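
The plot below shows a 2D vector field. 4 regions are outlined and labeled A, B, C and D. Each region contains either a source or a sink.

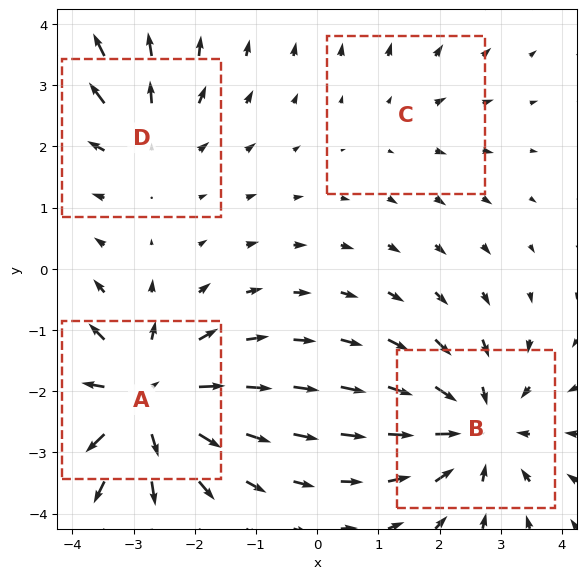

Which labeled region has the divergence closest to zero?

Divergence at each region's feature centre — A: about +6, B: about -4, C: about +2, D: about +3. Region C is closest to zero.

C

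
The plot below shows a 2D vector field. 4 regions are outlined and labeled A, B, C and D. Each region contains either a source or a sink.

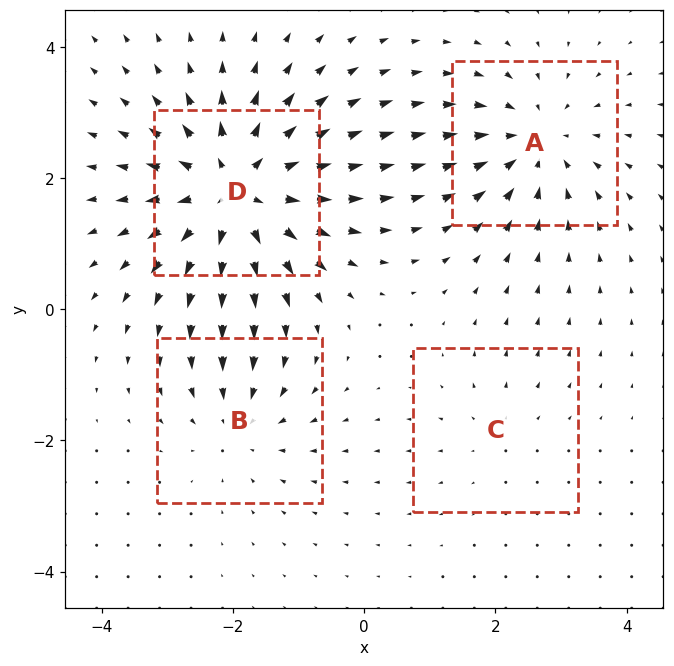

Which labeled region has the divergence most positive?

D

Divergence at each region's feature centre — A: about -4, B: about -3, C: about +2, D: about +7. Region D is most positive.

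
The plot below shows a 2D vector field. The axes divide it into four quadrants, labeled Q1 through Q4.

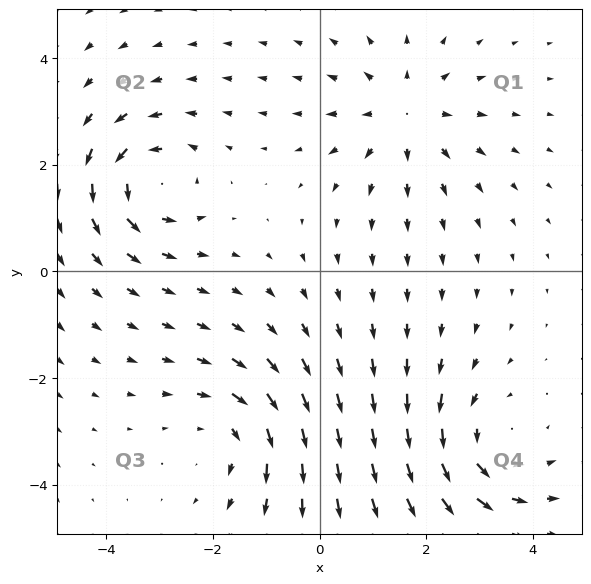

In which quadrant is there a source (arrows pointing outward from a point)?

Q1

The source sits at approximately (1.6, 2.9), which lies in quadrant Q1. The divergence there is about +3, positive as expected for a source.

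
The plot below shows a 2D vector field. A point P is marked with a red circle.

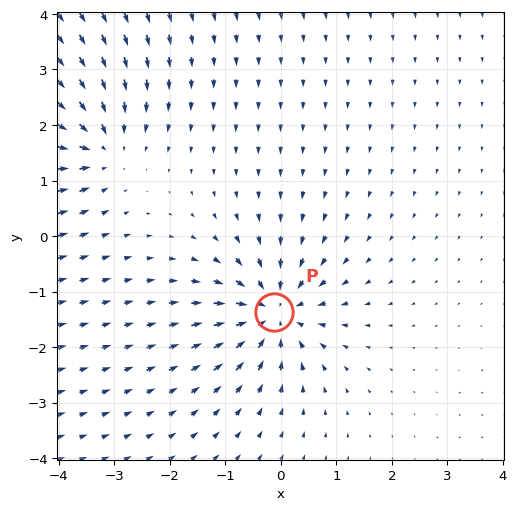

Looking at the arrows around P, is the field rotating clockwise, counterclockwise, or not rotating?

Near P at (-0.1, -1.4) the arrows show no circulation. The curl there is ≈0.

not rotating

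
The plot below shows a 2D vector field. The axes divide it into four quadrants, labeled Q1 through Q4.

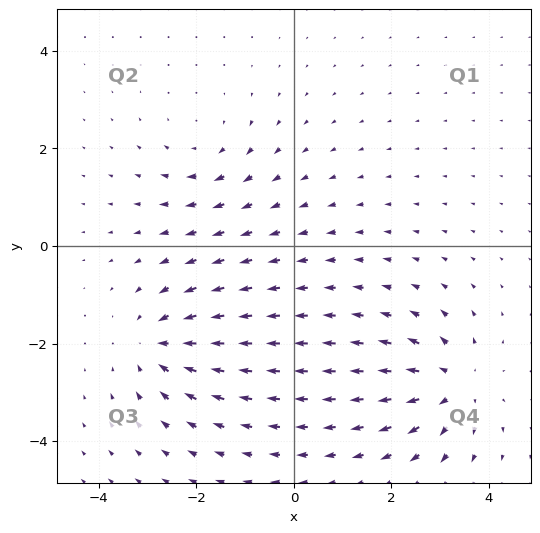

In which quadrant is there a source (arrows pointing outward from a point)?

The source sits at approximately (3.3, -2.8), which lies in quadrant Q4. The divergence there is about +5, positive as expected for a source.

Q4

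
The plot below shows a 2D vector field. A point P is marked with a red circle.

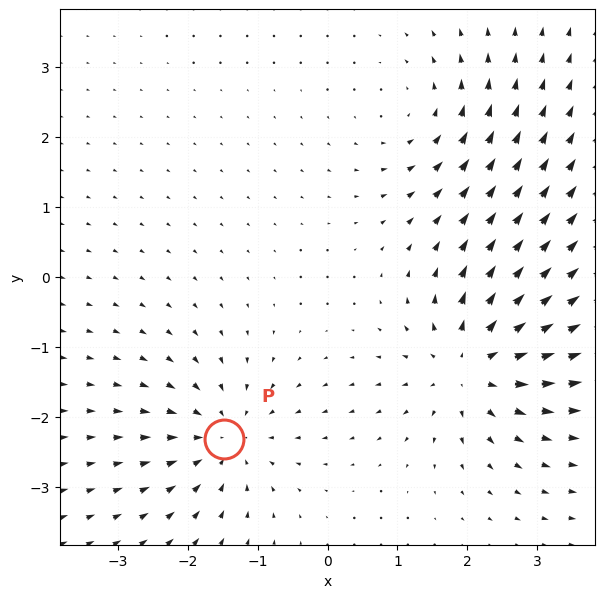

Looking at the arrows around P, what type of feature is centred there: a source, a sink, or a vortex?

At P (-1.5, -2.3) the arrows converge inward. Divergence about -4, curl ≈0 — negative divergence with near-zero curl is a sink.

sink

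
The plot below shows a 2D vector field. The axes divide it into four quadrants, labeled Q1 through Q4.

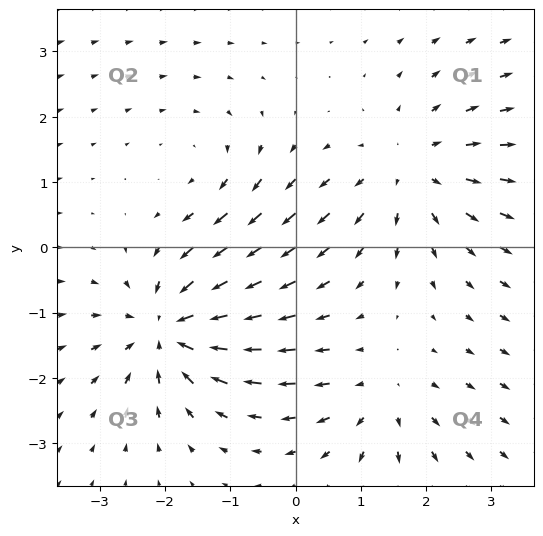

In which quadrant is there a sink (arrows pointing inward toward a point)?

The sink sits at approximately (-1.9, -1.3), which lies in quadrant Q3. The divergence there is about -6, negative as expected for a sink.

Q3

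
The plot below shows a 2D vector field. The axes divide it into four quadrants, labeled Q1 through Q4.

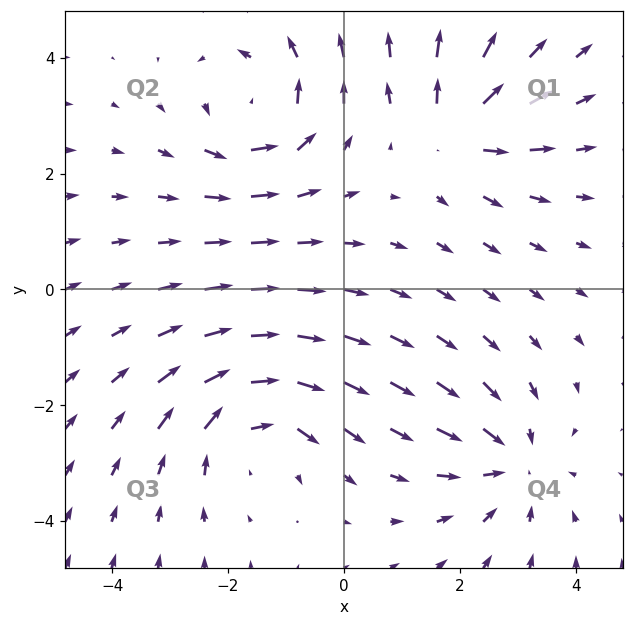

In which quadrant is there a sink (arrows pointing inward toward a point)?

Q4

The sink sits at approximately (2.9, -3.0), which lies in quadrant Q4. The divergence there is about -4, negative as expected for a sink.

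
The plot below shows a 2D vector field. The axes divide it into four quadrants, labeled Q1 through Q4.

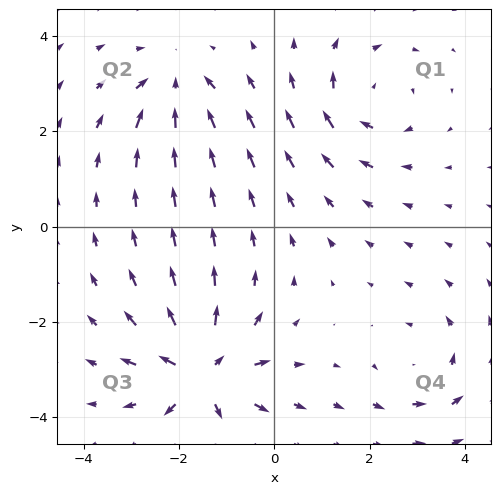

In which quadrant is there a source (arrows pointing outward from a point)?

Q3

The source sits at approximately (-1.5, -3.1), which lies in quadrant Q3. The divergence there is about +6, positive as expected for a source.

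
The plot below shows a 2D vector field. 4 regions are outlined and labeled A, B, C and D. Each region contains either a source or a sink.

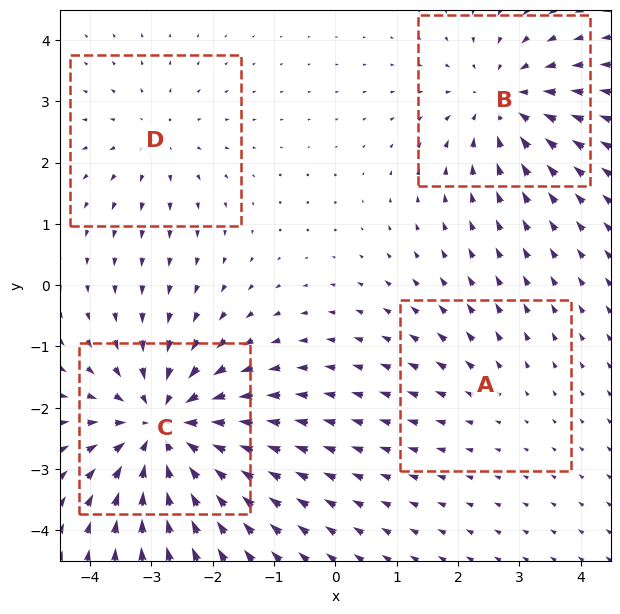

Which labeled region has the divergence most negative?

Divergence at each region's feature centre — A: about +2, B: about -4, C: about -7, D: about +3. Region C is most negative.

C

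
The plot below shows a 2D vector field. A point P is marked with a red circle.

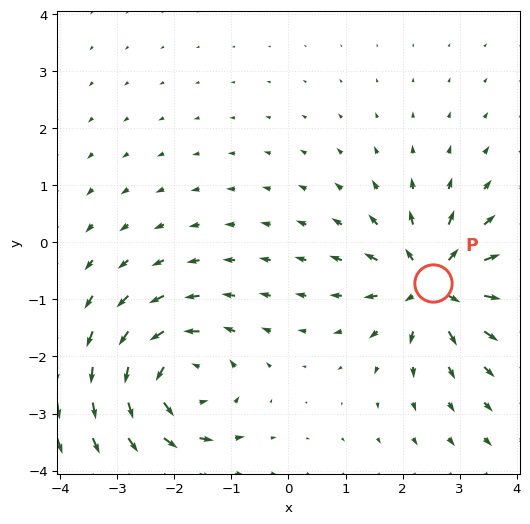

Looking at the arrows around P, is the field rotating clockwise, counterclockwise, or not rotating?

Near P at (2.5, -0.7) the arrows show no circulation. The curl there is ≈0.

not rotating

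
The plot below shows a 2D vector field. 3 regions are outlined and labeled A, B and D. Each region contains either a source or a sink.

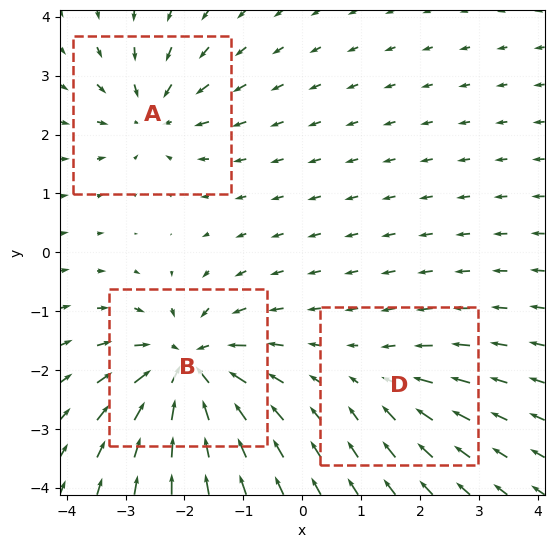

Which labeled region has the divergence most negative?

B

Divergence at each region's feature centre — A: about -4, B: about -6, D: about -2. Region B is most negative.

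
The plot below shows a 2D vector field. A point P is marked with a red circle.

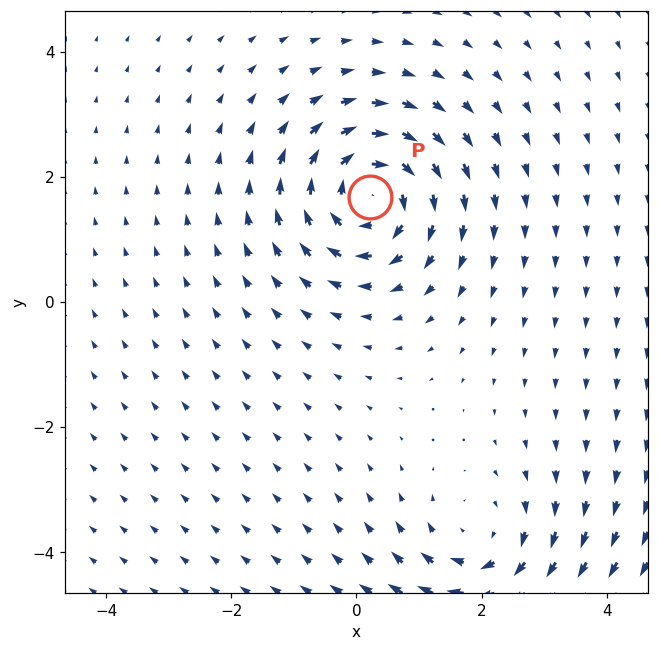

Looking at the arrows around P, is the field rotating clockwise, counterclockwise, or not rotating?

clockwise

Near P at (0.2, 1.7) the arrows circulate clockwise. The curl (z-component) there is about -6; negative curl means clockwise rotation.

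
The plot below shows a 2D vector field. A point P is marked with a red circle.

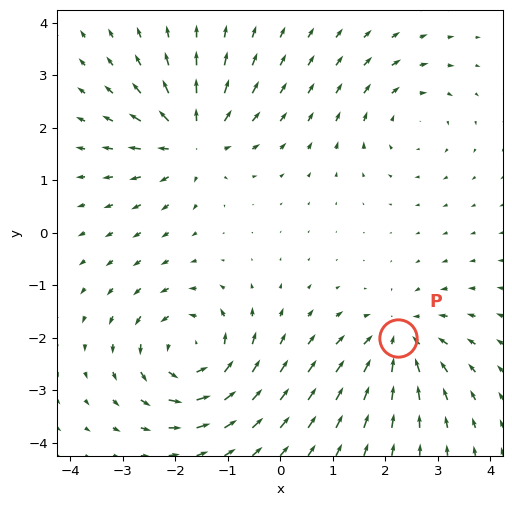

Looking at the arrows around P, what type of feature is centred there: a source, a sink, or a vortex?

sink

At P (2.3, -2.0) the arrows converge inward. Divergence about -4, curl ≈0 — negative divergence with near-zero curl is a sink.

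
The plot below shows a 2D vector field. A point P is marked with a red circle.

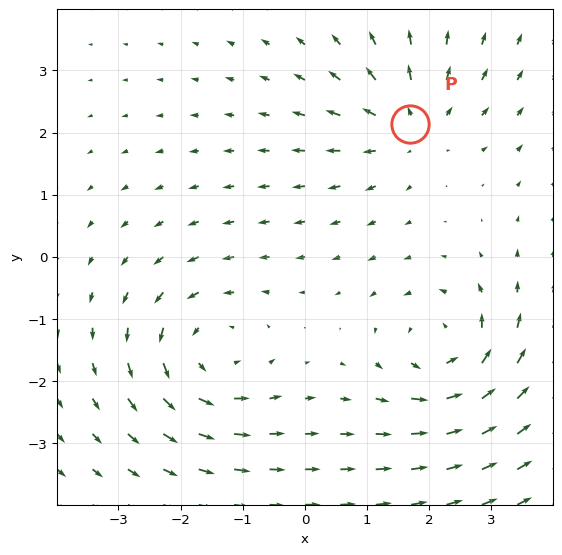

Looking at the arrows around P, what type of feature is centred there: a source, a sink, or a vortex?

At P (1.7, 2.1) the arrows spread outward. Divergence about +4, curl ≈0 — positive divergence with near-zero curl is a source.

source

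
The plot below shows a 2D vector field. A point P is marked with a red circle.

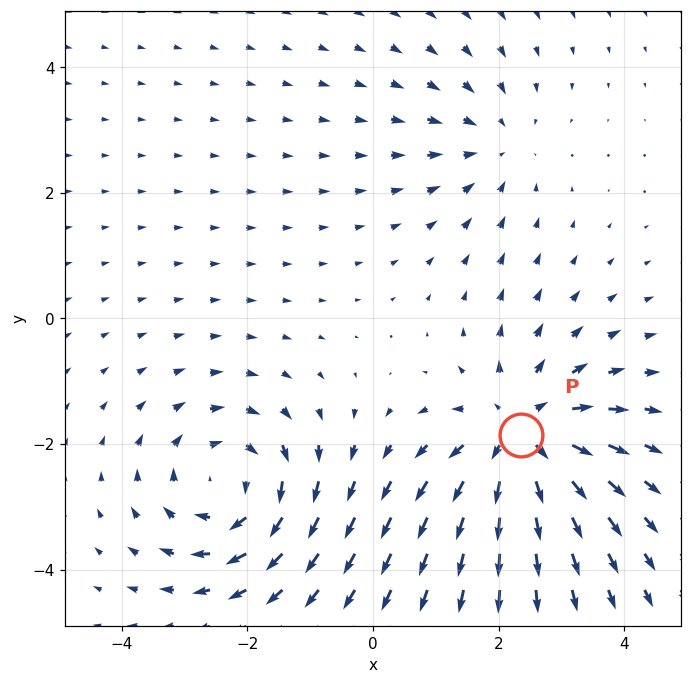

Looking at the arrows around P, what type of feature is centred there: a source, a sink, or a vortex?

At P (2.4, -1.9) the arrows spread outward. Divergence about +5, curl ≈0 — positive divergence with near-zero curl is a source.

source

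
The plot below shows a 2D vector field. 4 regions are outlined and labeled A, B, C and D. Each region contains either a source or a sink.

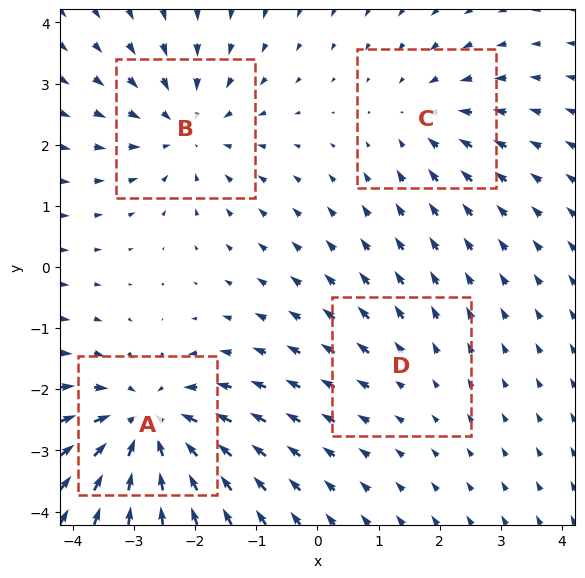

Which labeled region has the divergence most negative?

Divergence at each region's feature centre — A: about -6, B: about -4, C: about -3, D: about +2. Region A is most negative.

A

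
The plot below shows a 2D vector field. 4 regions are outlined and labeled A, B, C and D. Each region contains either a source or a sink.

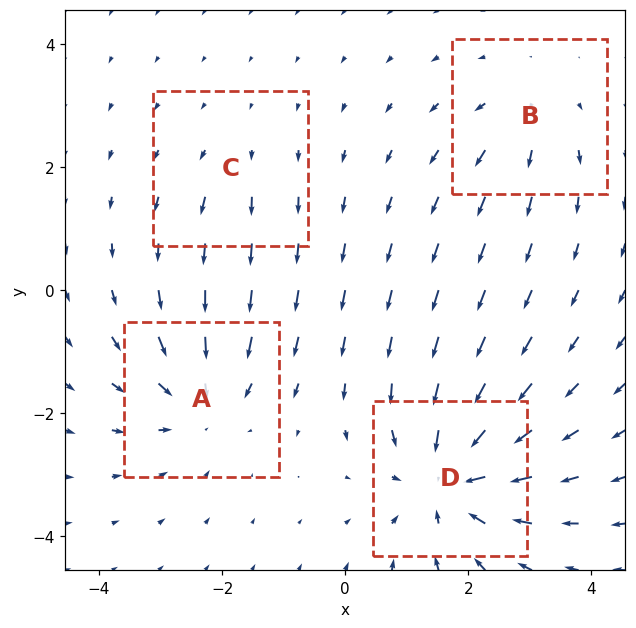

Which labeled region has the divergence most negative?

Divergence at each region's feature centre — A: about -4, B: about +3, C: about +2, D: about -6. Region D is most negative.

D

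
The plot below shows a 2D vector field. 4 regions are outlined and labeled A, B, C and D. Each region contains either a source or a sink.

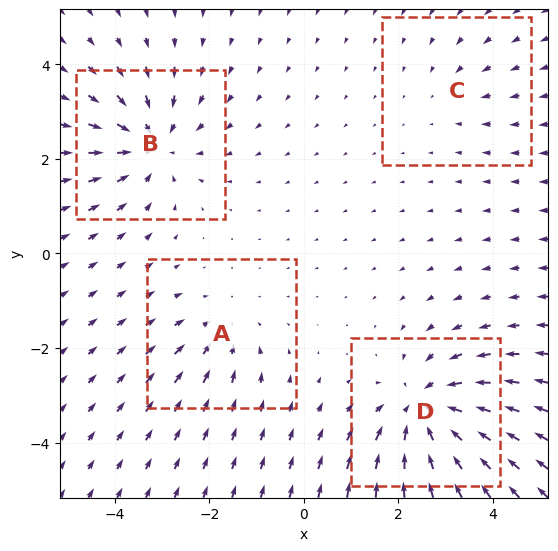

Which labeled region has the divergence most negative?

D

Divergence at each region's feature centre — A: about -3, B: about -5, C: about -2, D: about -6. Region D is most negative.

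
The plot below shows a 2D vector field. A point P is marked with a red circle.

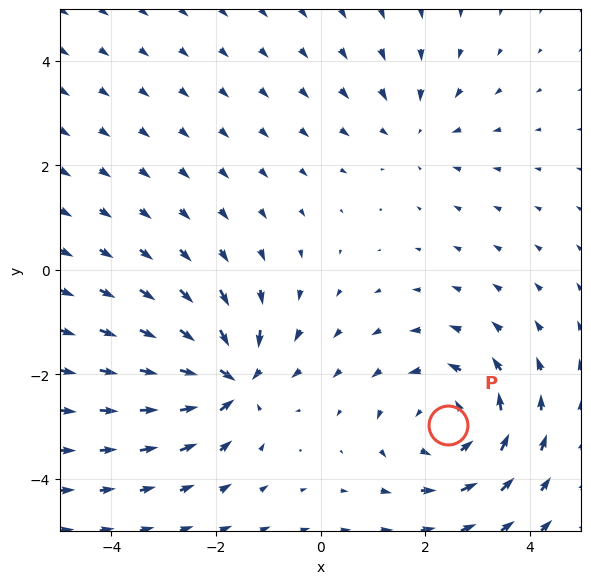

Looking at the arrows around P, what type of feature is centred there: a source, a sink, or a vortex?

vortex

At P (2.4, -3.0) the arrows circulate counterclockwise. Divergence ≈0, curl about +4 — near-zero divergence with nonzero curl is a vortex.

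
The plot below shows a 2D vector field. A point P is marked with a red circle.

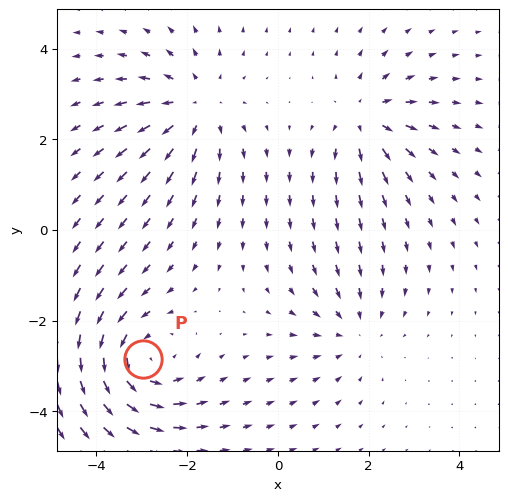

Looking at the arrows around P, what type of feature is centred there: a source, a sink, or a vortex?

At P (-3.0, -2.8) the arrows circulate counterclockwise. Divergence ≈0, curl about +4 — near-zero divergence with nonzero curl is a vortex.

vortex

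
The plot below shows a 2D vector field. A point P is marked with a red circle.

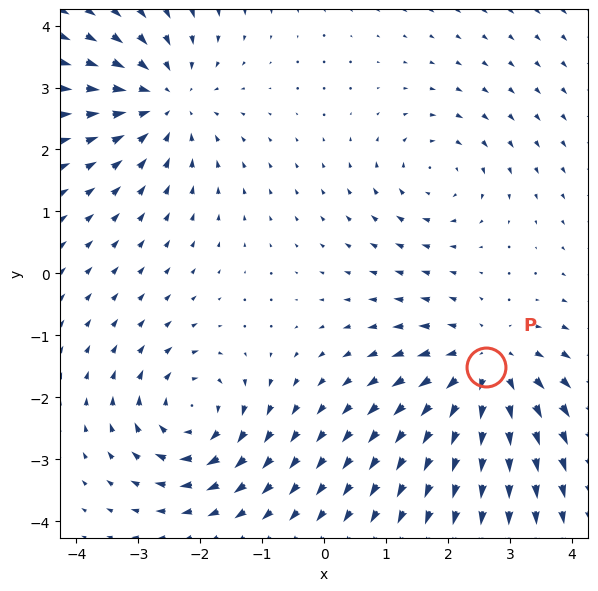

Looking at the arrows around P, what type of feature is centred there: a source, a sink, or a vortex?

At P (2.6, -1.5) the arrows spread outward. Divergence about +5, curl ≈0 — positive divergence with near-zero curl is a source.

source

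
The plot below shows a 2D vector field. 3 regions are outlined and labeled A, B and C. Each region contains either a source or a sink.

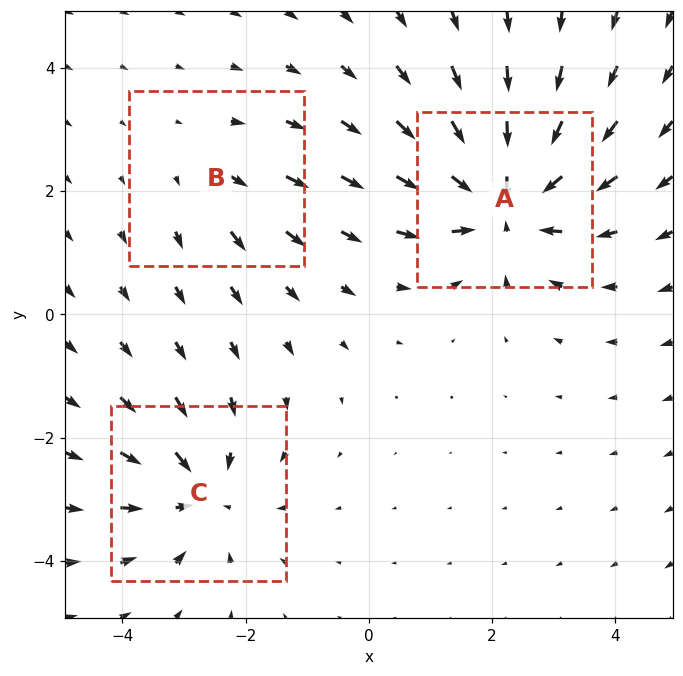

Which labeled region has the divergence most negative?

A

Divergence at each region's feature centre — A: about -5, B: about +2, C: about -4. Region A is most negative.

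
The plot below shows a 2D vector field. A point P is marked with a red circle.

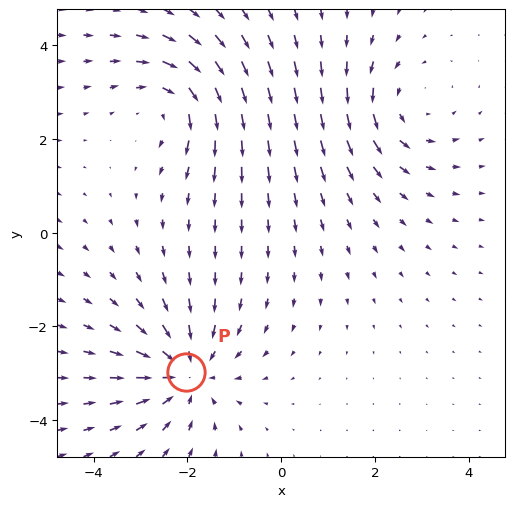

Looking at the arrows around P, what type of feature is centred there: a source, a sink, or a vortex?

At P (-2.0, -3.0) the arrows converge inward. Divergence about -4, curl ≈0 — negative divergence with near-zero curl is a sink.

sink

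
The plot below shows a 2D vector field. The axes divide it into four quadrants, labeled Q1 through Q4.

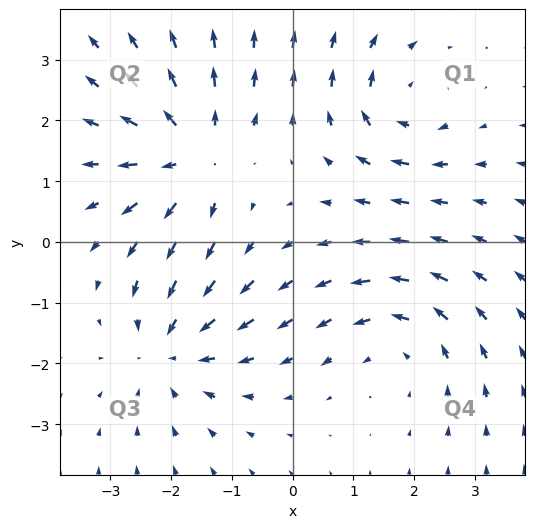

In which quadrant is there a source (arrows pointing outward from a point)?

The source sits at approximately (-1.7, 1.4), which lies in quadrant Q2. The divergence there is about +4, positive as expected for a source.

Q2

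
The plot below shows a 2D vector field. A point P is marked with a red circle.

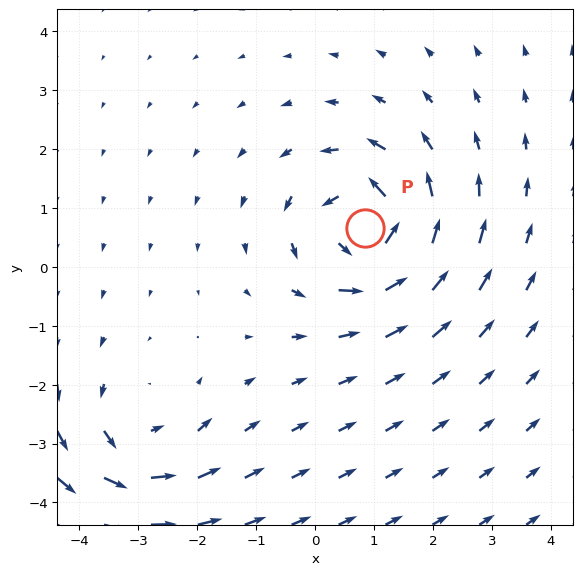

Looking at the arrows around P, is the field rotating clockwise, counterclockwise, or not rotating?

counterclockwise

Near P at (0.8, 0.7) the arrows circulate counterclockwise. The curl (z-component) there is about +6; positive curl means counterclockwise rotation.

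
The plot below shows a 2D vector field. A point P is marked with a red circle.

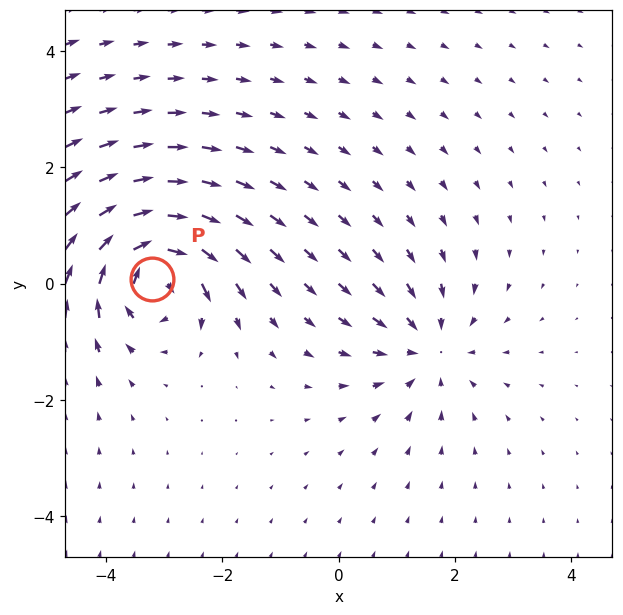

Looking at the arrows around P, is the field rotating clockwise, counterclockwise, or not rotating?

clockwise

Near P at (-3.2, 0.1) the arrows circulate clockwise. The curl (z-component) there is about -5; negative curl means clockwise rotation.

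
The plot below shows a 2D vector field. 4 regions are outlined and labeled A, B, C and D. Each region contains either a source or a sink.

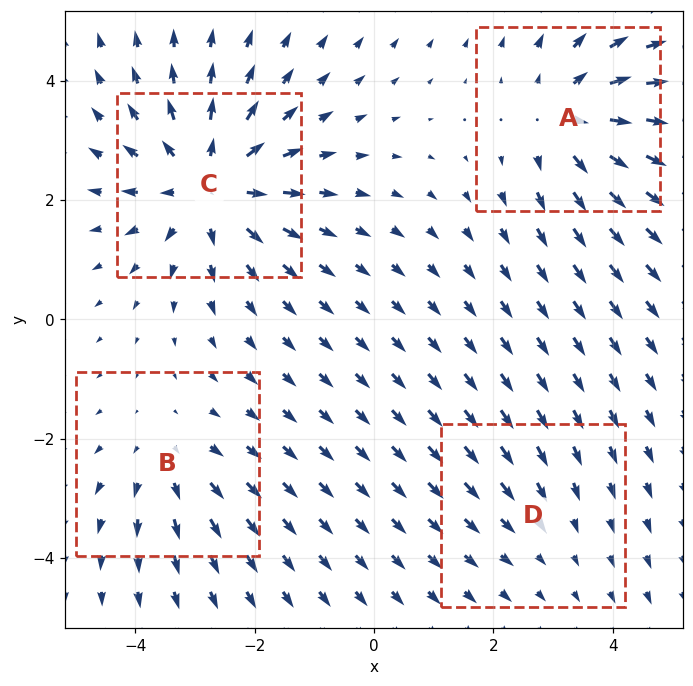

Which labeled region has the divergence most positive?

Divergence at each region's feature centre — A: about +5, B: about +3, C: about +6, D: about -2. Region C is most positive.

C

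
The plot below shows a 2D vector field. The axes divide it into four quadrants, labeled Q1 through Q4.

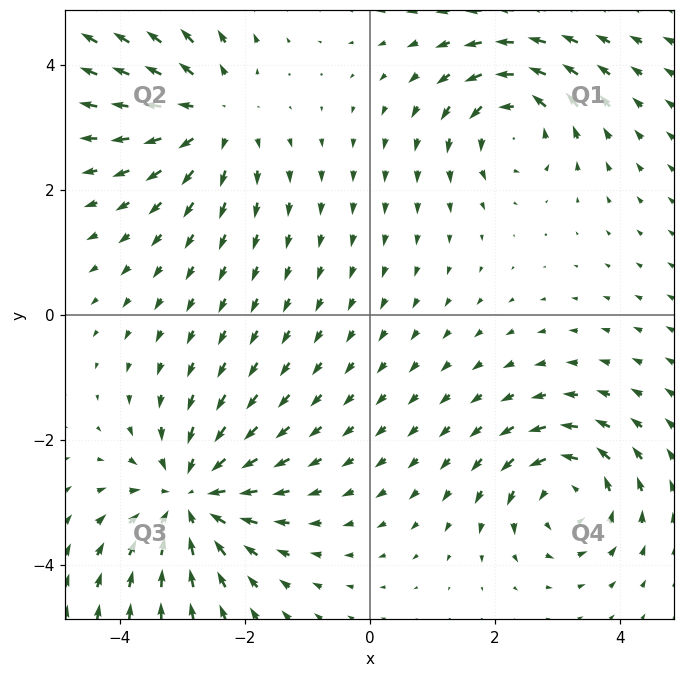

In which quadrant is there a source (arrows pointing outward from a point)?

The source sits at approximately (-2.5, 3.2), which lies in quadrant Q2. The divergence there is about +3, positive as expected for a source.

Q2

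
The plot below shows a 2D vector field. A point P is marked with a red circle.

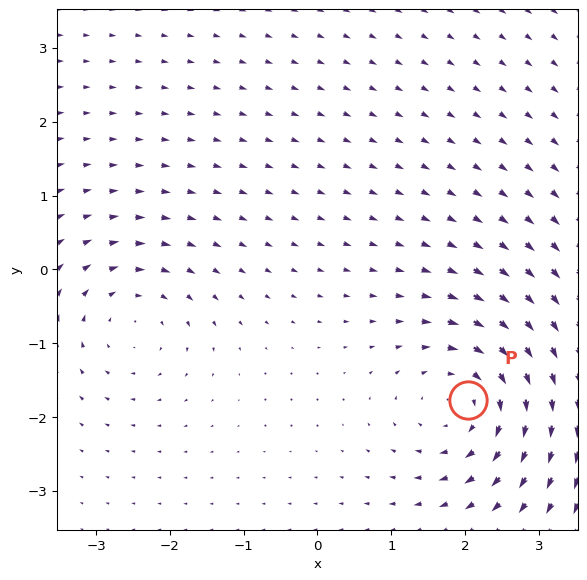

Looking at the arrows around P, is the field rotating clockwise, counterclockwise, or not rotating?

clockwise

Near P at (2.0, -1.8) the arrows circulate clockwise. The curl (z-component) there is about -4; negative curl means clockwise rotation.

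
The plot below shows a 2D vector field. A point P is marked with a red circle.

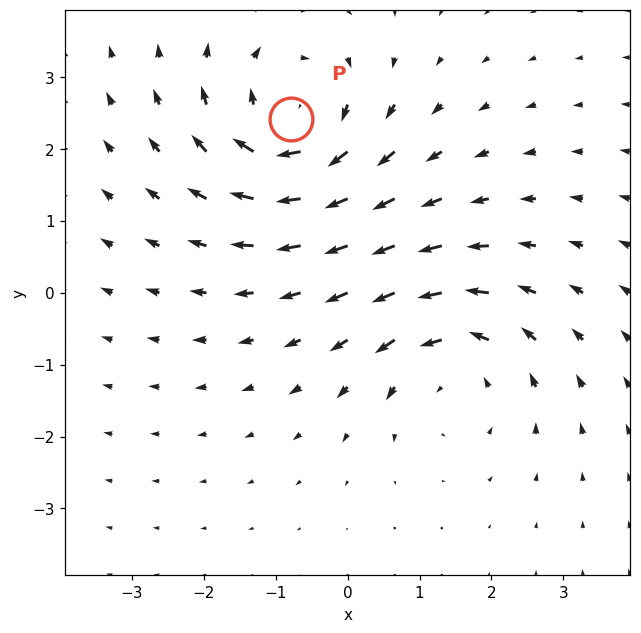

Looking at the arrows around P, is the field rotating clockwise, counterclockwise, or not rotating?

clockwise

Near P at (-0.8, 2.4) the arrows circulate clockwise. The curl (z-component) there is about -6; negative curl means clockwise rotation.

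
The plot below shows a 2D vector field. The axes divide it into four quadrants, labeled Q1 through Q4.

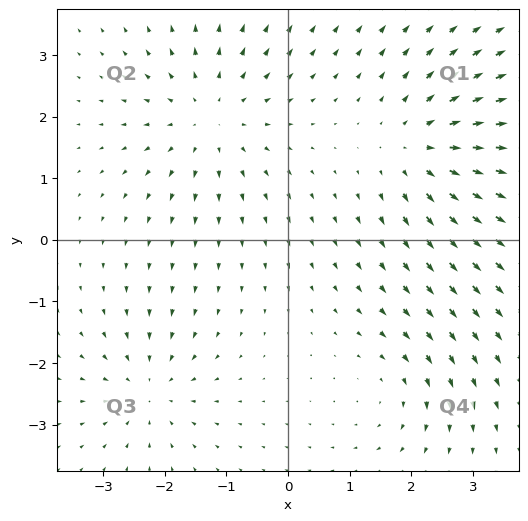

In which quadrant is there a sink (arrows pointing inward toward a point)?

Q3

The sink sits at approximately (-2.3, -2.4), which lies in quadrant Q3. The divergence there is about -4, negative as expected for a sink.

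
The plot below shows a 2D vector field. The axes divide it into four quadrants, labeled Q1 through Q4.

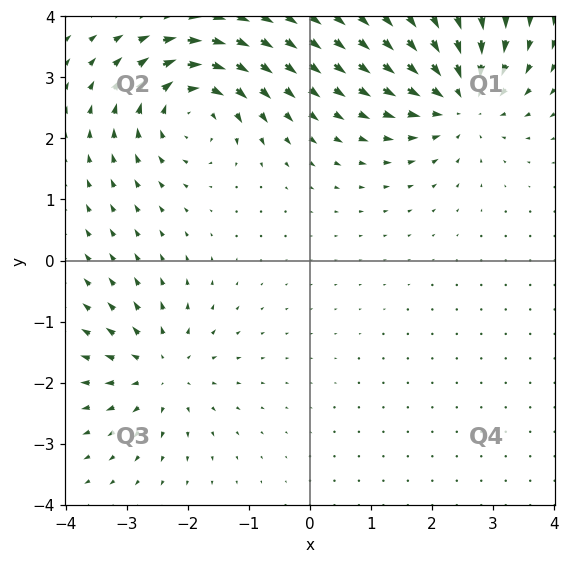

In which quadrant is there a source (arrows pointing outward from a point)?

The source sits at approximately (-2.4, -1.8), which lies in quadrant Q3. The divergence there is about +4, positive as expected for a source.

Q3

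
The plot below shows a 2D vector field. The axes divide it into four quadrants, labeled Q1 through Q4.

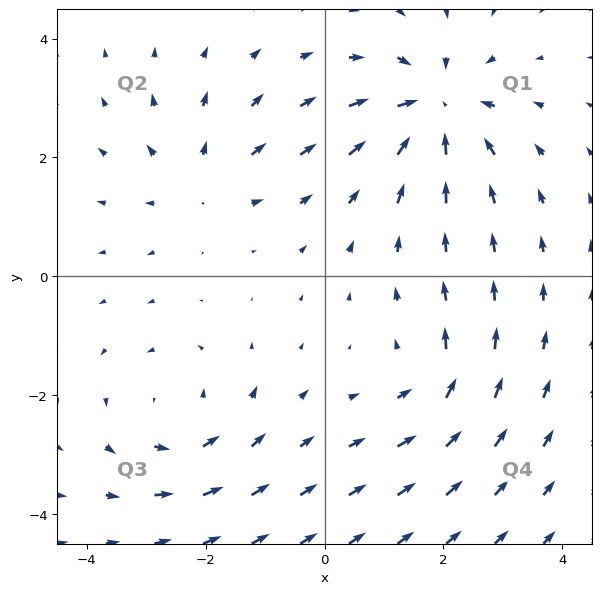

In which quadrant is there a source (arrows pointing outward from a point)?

Q2

The source sits at approximately (-2.1, 1.6), which lies in quadrant Q2. The divergence there is about +3, positive as expected for a source.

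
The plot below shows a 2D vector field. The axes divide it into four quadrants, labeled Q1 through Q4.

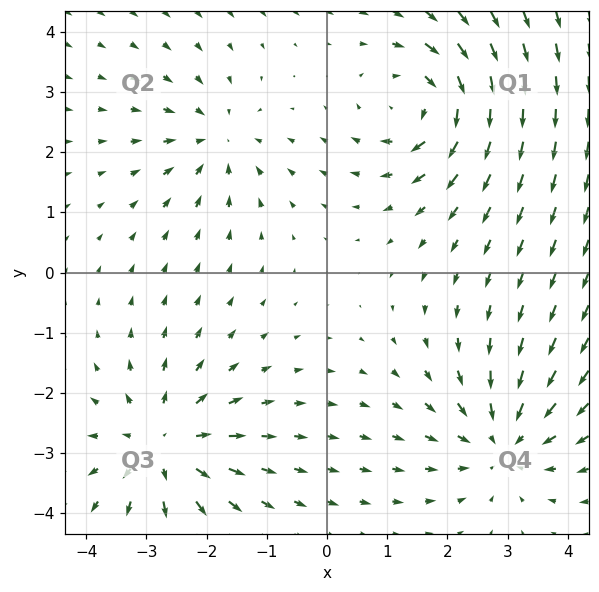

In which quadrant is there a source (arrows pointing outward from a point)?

The source sits at approximately (-2.7, -2.9), which lies in quadrant Q3. The divergence there is about +4, positive as expected for a source.

Q3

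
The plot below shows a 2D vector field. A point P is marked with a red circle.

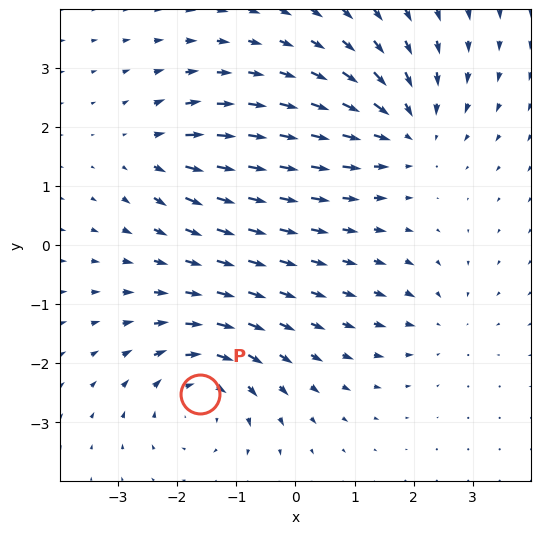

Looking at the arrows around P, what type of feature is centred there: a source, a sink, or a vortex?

At P (-1.6, -2.5) the arrows circulate clockwise. Divergence ≈0, curl about -5 — near-zero divergence with nonzero curl is a vortex.

vortex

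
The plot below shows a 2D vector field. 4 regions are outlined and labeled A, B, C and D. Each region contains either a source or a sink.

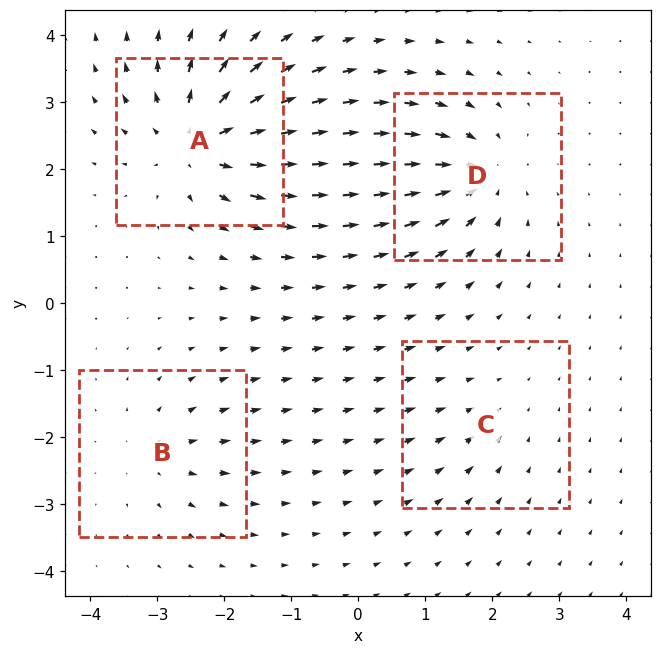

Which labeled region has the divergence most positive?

A

Divergence at each region's feature centre — A: about +8, B: about +4, C: about -3, D: about -7. Region A is most positive.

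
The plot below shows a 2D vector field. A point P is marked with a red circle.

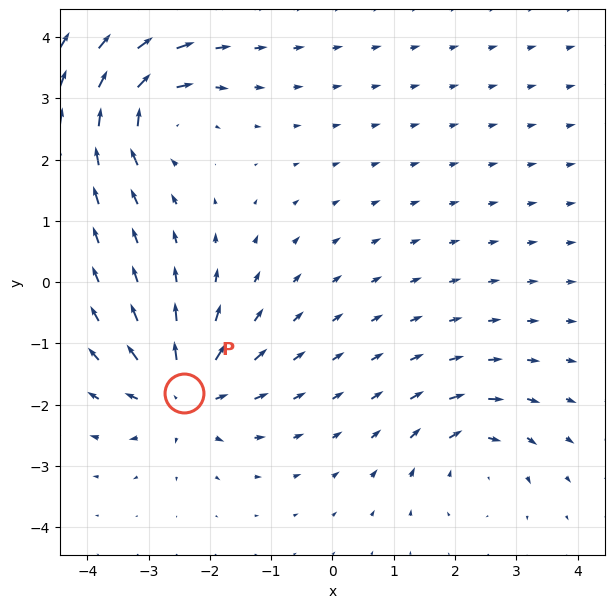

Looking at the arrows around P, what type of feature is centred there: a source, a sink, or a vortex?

source

At P (-2.4, -1.8) the arrows spread outward. Divergence about +5, curl ≈0 — positive divergence with near-zero curl is a source.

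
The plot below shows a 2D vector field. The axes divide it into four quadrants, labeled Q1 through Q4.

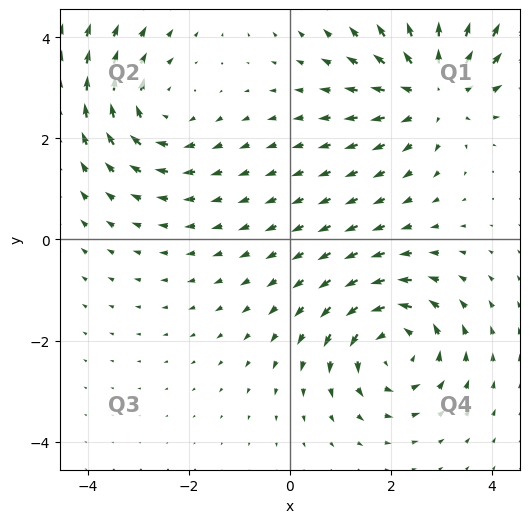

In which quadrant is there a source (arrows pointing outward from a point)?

Q1

The source sits at approximately (2.9, 3.0), which lies in quadrant Q1. The divergence there is about +4, positive as expected for a source.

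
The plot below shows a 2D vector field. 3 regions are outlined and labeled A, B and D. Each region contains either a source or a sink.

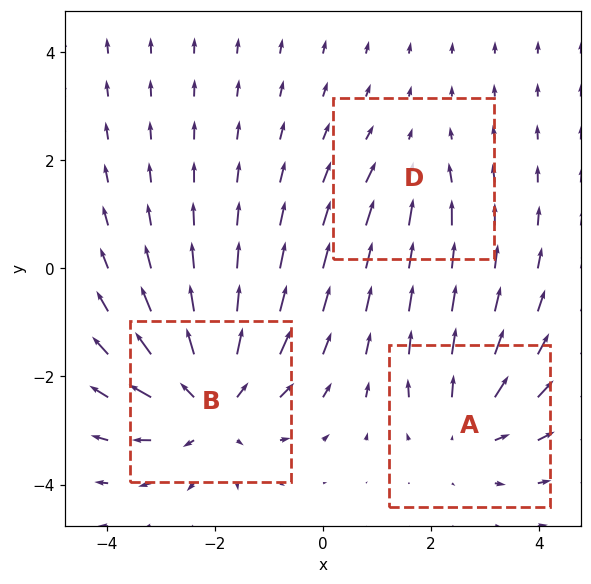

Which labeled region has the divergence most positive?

B

Divergence at each region's feature centre — A: about +3, B: about +5, D: about -2. Region B is most positive.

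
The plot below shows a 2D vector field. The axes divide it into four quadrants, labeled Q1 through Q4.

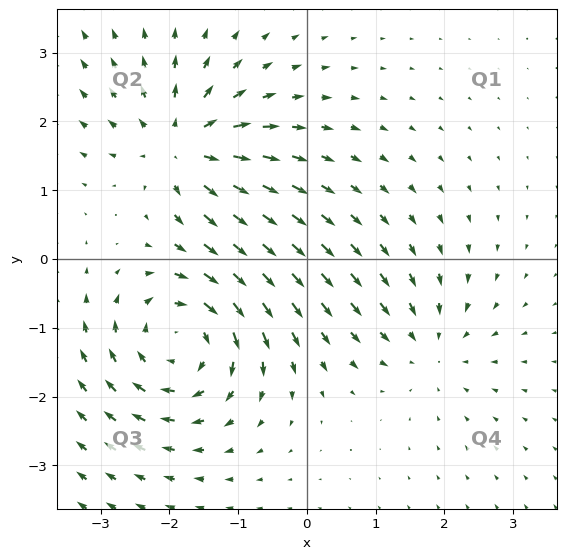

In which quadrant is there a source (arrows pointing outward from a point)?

Q2

The source sits at approximately (-1.8, 1.6), which lies in quadrant Q2. The divergence there is about +5, positive as expected for a source.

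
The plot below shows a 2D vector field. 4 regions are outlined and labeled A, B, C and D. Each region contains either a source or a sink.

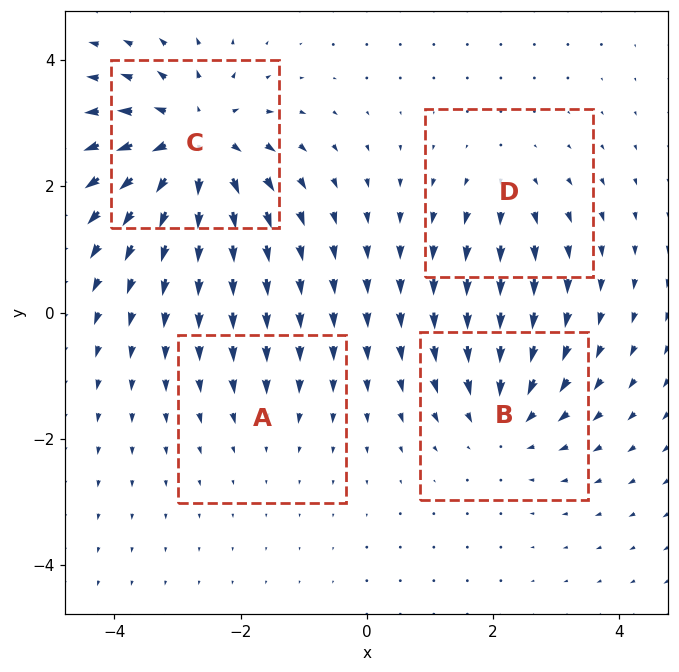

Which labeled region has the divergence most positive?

Divergence at each region's feature centre — A: about -2, B: about -5, C: about +7, D: about +3. Region C is most positive.

C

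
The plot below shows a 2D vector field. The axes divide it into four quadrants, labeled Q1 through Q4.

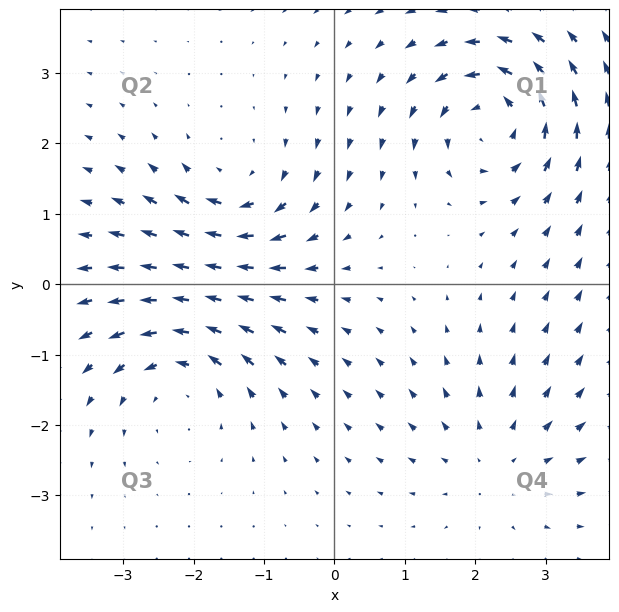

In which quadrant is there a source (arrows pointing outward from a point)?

The source sits at approximately (2.3, -2.5), which lies in quadrant Q4. The divergence there is about +3, positive as expected for a source.

Q4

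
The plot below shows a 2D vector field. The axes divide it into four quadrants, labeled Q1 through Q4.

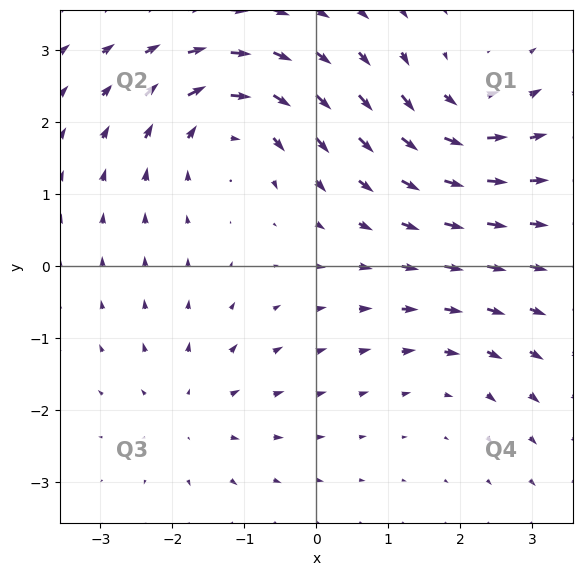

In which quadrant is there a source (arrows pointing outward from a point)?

Q3

The source sits at approximately (-1.7, -2.0), which lies in quadrant Q3. The divergence there is about +3, positive as expected for a source.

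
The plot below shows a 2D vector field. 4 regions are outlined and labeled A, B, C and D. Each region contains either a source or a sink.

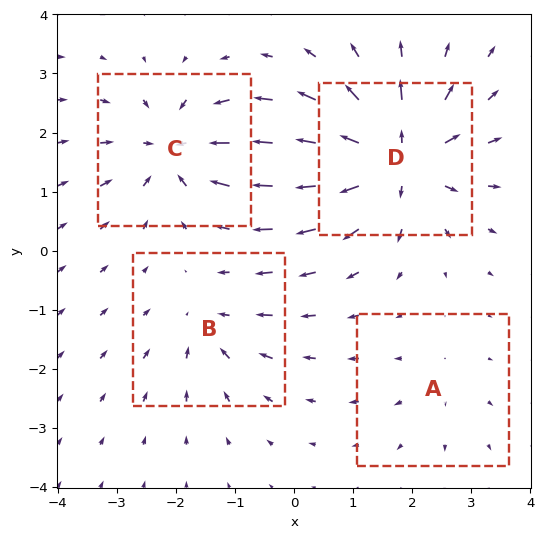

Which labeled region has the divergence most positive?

D

Divergence at each region's feature centre — A: about +2, B: about -4, C: about -6, D: about +8. Region D is most positive.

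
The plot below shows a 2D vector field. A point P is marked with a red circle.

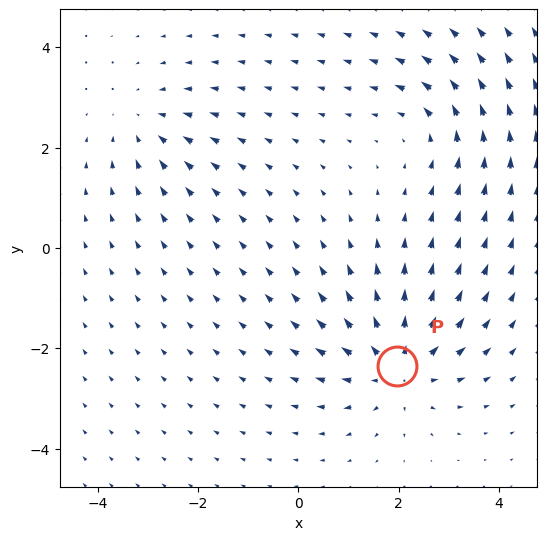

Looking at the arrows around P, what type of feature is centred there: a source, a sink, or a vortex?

source

At P (2.0, -2.3) the arrows spread outward. Divergence about +5, curl ≈0 — positive divergence with near-zero curl is a source.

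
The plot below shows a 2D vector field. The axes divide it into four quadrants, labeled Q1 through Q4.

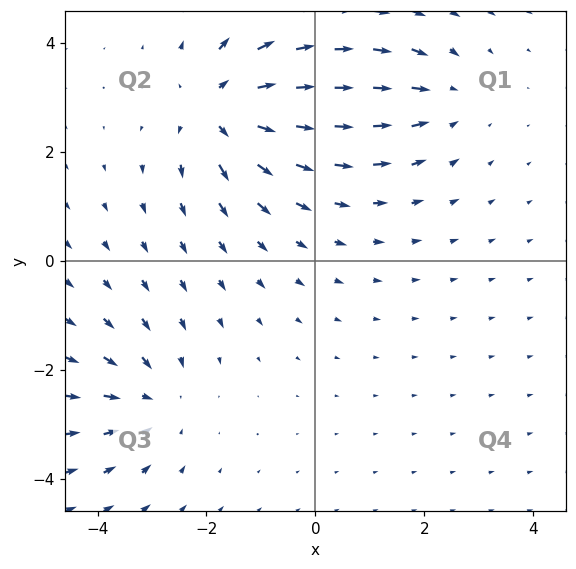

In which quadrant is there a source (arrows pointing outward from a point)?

Q2

The source sits at approximately (-1.7, 2.8), which lies in quadrant Q2. The divergence there is about +4, positive as expected for a source.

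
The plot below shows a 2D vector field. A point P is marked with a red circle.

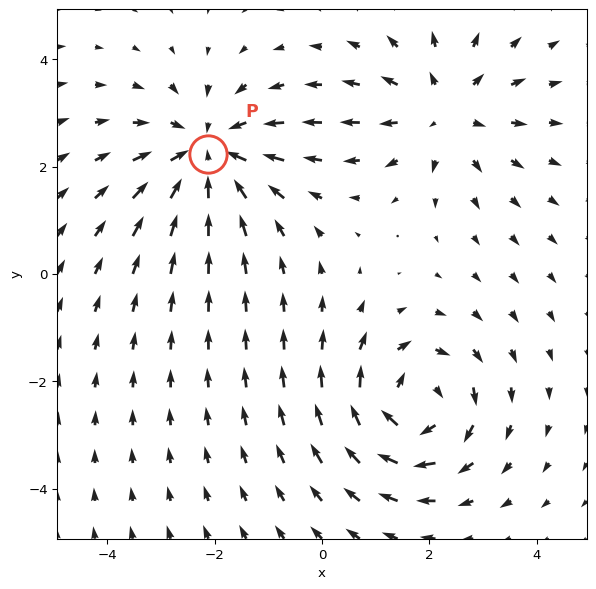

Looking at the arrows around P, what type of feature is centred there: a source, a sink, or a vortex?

At P (-2.1, 2.2) the arrows converge inward. Divergence about -4, curl ≈0 — negative divergence with near-zero curl is a sink.

sink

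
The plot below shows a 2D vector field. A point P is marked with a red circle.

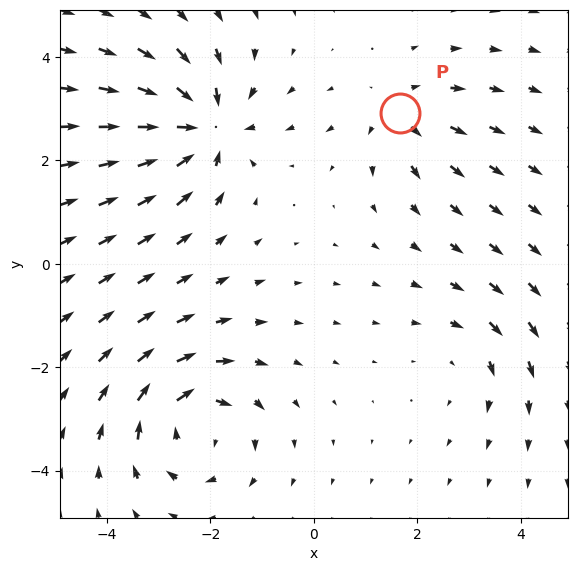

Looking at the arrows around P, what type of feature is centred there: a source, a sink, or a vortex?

source

At P (1.7, 2.9) the arrows spread outward. Divergence about +3, curl ≈0 — positive divergence with near-zero curl is a source.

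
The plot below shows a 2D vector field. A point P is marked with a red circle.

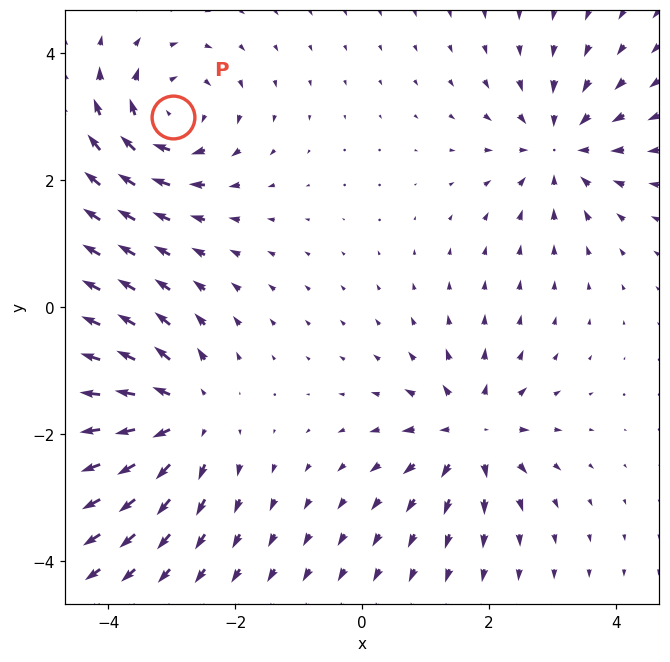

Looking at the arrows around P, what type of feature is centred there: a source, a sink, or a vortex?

At P (-3.0, 3.0) the arrows circulate clockwise. Divergence ≈0, curl about -5 — near-zero divergence with nonzero curl is a vortex.

vortex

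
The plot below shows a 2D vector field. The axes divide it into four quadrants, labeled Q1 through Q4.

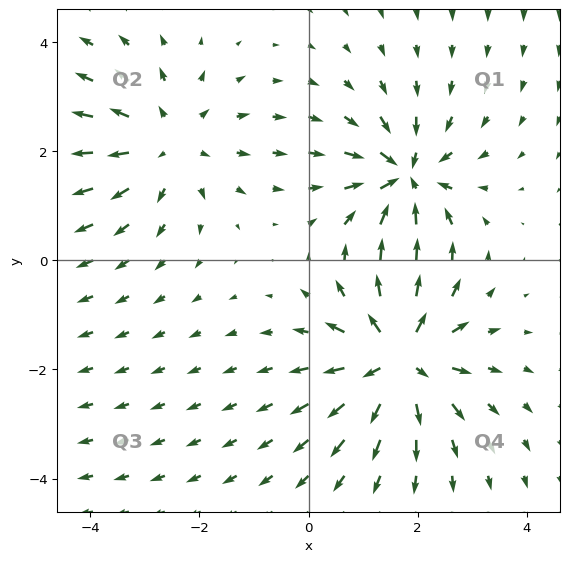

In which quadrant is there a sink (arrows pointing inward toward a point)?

Q1

The sink sits at approximately (1.8, 1.5), which lies in quadrant Q1. The divergence there is about -5, negative as expected for a sink.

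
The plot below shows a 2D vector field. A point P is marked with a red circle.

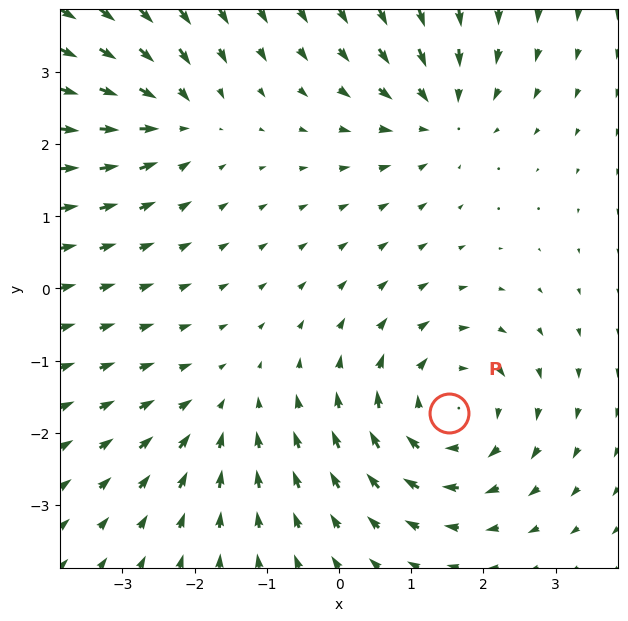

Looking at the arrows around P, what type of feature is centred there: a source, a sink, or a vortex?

At P (1.5, -1.7) the arrows circulate clockwise. Divergence ≈0, curl about -4 — near-zero divergence with nonzero curl is a vortex.

vortex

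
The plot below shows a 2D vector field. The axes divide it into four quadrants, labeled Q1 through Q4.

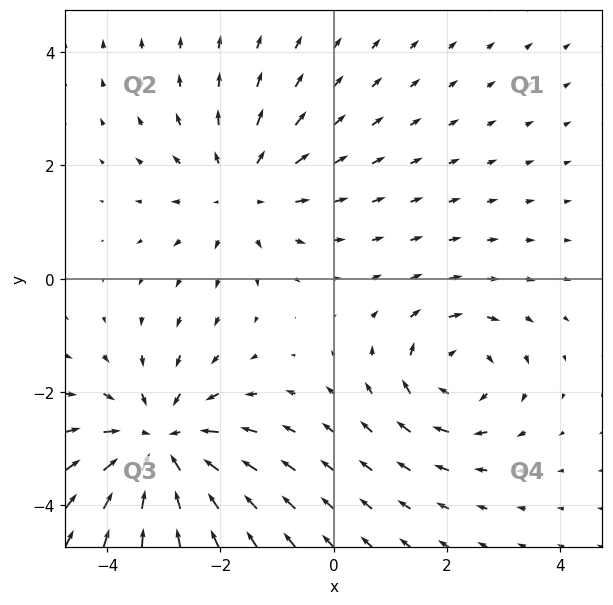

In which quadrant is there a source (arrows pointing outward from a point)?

The source sits at approximately (-1.6, 1.5), which lies in quadrant Q2. The divergence there is about +3, positive as expected for a source.

Q2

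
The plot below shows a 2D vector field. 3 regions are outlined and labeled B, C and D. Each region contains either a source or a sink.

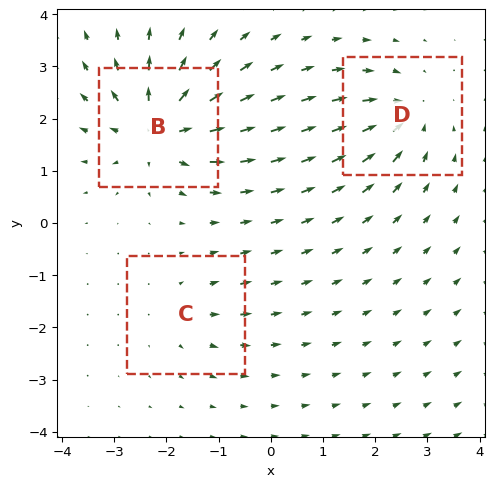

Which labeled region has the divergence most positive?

Divergence at each region's feature centre — B: about +5, C: about +2, D: about -4. Region B is most positive.

B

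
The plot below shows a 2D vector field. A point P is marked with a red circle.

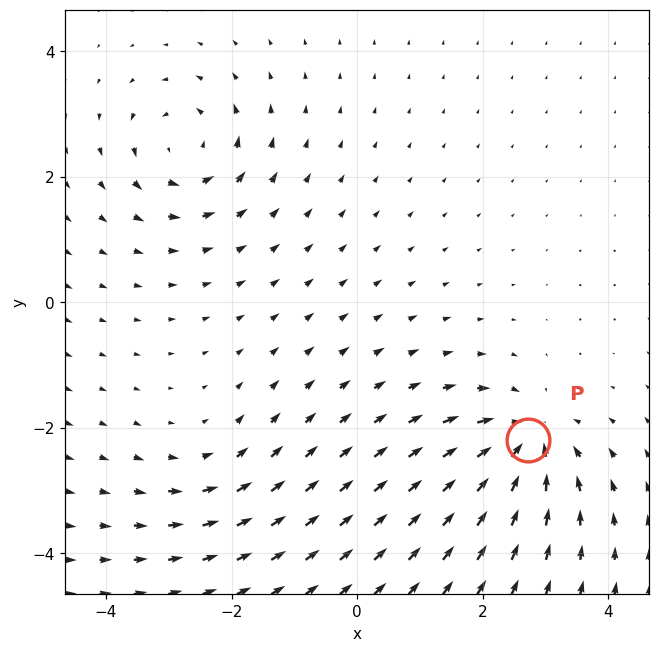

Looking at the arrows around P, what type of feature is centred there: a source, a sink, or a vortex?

sink

At P (2.7, -2.2) the arrows converge inward. Divergence about -6, curl ≈0 — negative divergence with near-zero curl is a sink.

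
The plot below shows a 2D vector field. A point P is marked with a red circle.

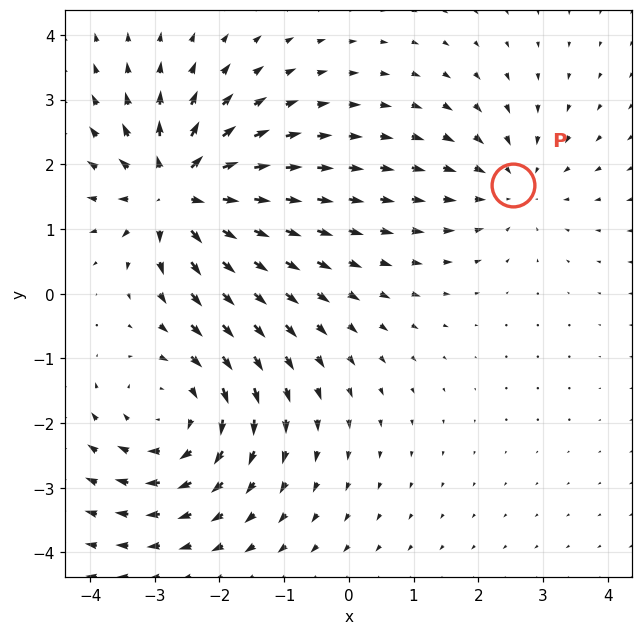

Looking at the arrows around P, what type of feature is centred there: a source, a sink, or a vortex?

sink

At P (2.5, 1.7) the arrows converge inward. Divergence about -2, curl ≈0 — negative divergence with near-zero curl is a sink.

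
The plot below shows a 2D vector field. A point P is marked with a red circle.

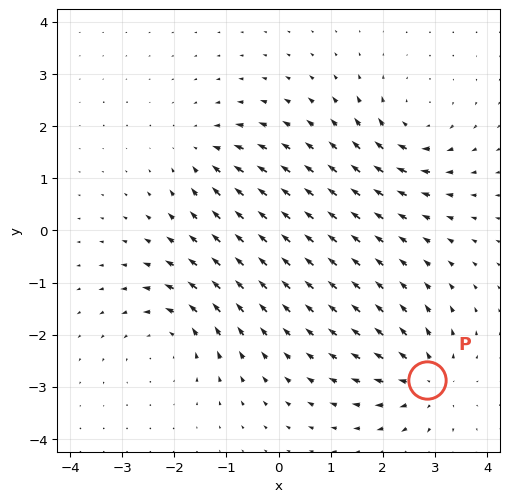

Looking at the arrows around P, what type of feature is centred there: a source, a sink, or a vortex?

At P (2.9, -2.9) the arrows spread outward. Divergence about +6, curl ≈0 — positive divergence with near-zero curl is a source.

source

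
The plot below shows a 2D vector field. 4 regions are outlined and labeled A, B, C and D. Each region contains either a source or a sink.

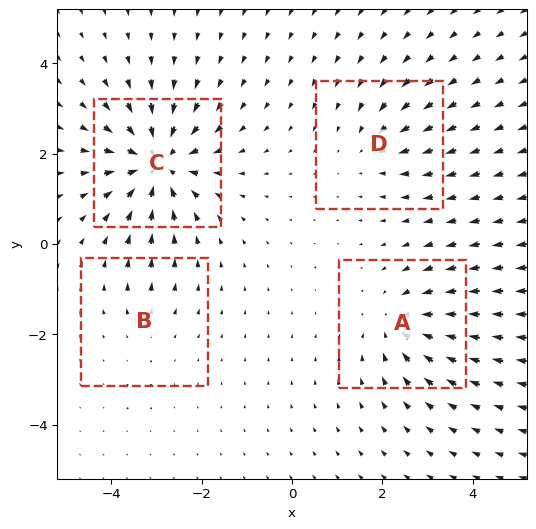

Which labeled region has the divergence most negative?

Divergence at each region's feature centre — A: about -5, B: about +2, C: about -8, D: about -3. Region C is most negative.

C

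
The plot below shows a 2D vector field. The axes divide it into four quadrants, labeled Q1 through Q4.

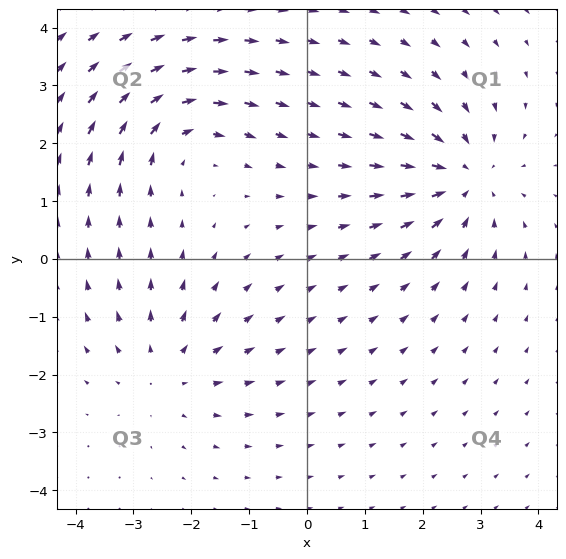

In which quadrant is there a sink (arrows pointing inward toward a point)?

Q1

The sink sits at approximately (2.7, 1.4), which lies in quadrant Q1. The divergence there is about -5, negative as expected for a sink.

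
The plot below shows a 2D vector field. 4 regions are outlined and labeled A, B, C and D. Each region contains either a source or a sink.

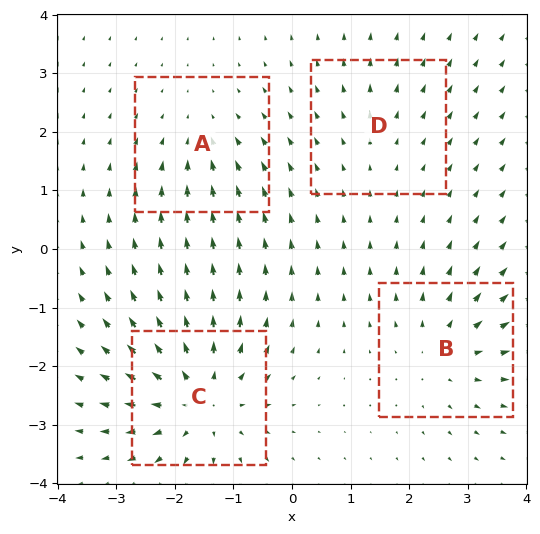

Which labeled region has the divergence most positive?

Divergence at each region's feature centre — A: about -3, B: about +5, C: about +7, D: about +2. Region C is most positive.

C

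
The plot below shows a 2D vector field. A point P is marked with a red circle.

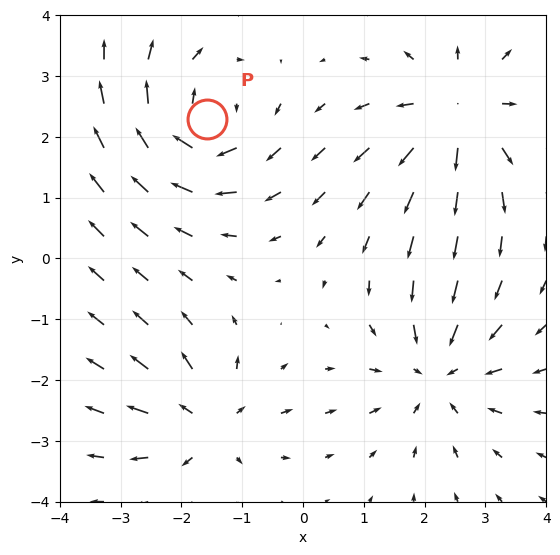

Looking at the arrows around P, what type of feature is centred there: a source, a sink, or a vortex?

At P (-1.6, 2.3) the arrows circulate clockwise. Divergence ≈0, curl about -6 — near-zero divergence with nonzero curl is a vortex.

vortex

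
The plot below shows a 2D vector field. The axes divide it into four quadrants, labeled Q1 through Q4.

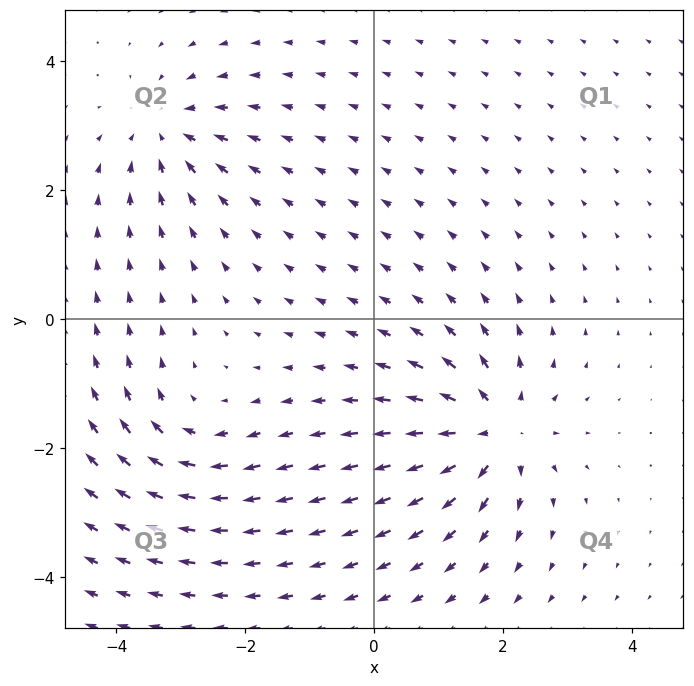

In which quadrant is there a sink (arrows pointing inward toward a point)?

The sink sits at approximately (-3.2, 2.9), which lies in quadrant Q2. The divergence there is about -4, negative as expected for a sink.

Q2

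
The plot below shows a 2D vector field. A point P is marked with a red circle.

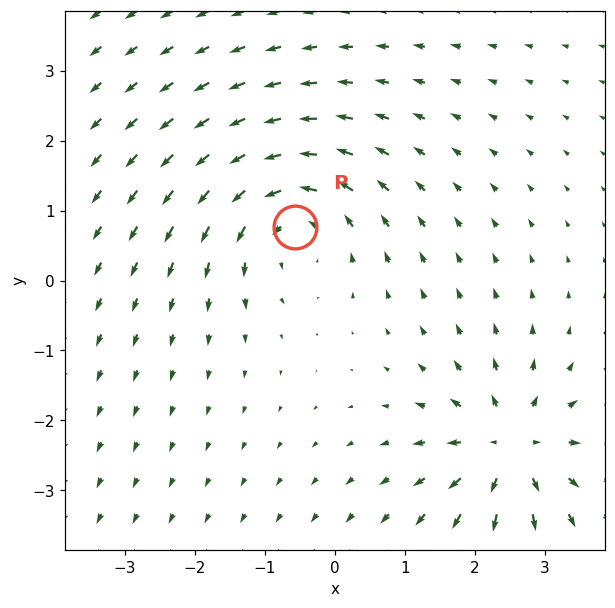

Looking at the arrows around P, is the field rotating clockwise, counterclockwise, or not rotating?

counterclockwise

Near P at (-0.6, 0.8) the arrows circulate counterclockwise. The curl (z-component) there is about +4; positive curl means counterclockwise rotation.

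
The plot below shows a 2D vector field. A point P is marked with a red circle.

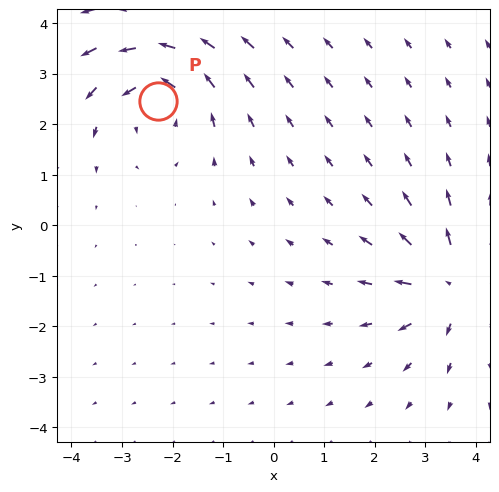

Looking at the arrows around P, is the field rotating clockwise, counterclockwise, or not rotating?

Near P at (-2.3, 2.5) the arrows circulate counterclockwise. The curl (z-component) there is about +5; positive curl means counterclockwise rotation.

counterclockwise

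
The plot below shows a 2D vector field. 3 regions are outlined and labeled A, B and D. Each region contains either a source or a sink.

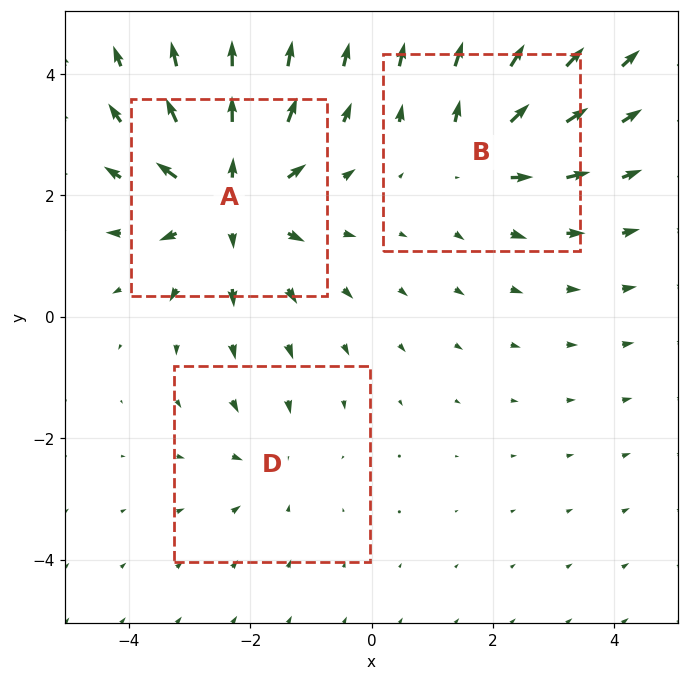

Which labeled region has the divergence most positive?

Divergence at each region's feature centre — A: about +5, B: about +3, D: about -2. Region A is most positive.

A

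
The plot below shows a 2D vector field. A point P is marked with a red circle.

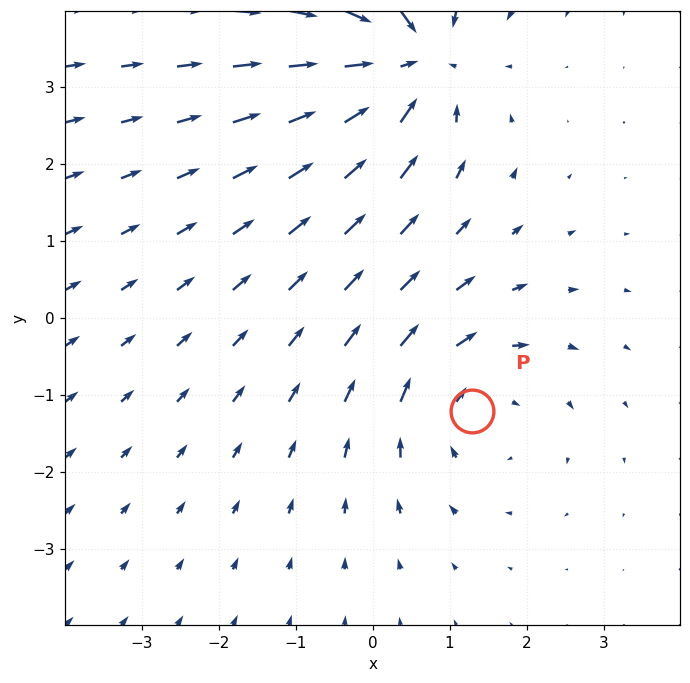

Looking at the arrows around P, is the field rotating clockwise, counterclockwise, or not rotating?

clockwise

Near P at (1.3, -1.2) the arrows circulate clockwise. The curl (z-component) there is about -3; negative curl means clockwise rotation.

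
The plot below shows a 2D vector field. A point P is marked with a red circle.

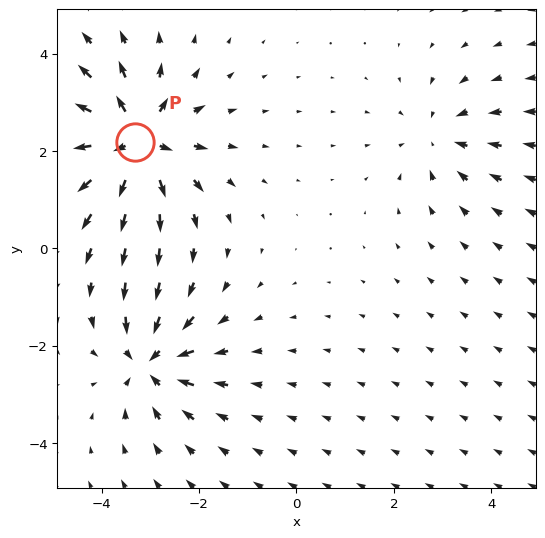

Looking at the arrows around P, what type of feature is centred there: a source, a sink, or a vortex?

At P (-3.3, 2.2) the arrows spread outward. Divergence about +6, curl ≈0 — positive divergence with near-zero curl is a source.

source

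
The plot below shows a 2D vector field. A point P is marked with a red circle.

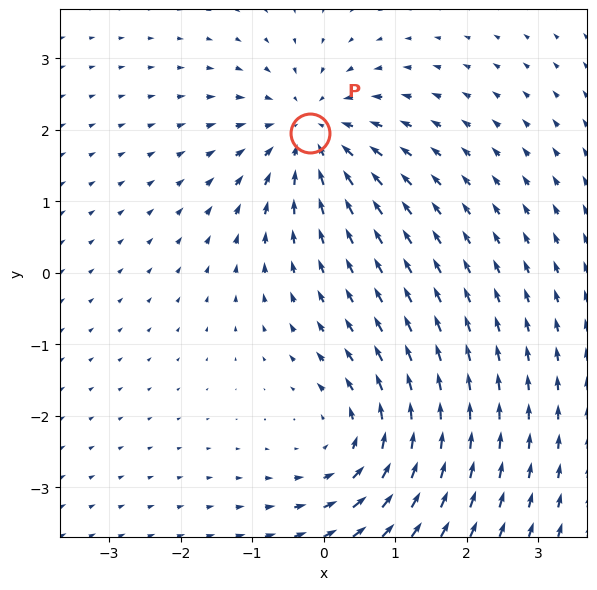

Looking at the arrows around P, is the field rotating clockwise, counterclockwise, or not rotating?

not rotating

Near P at (-0.2, 2.0) the arrows show no circulation. The curl there is ≈0.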